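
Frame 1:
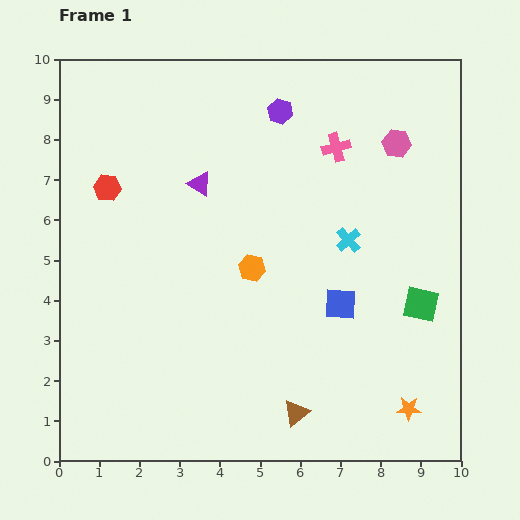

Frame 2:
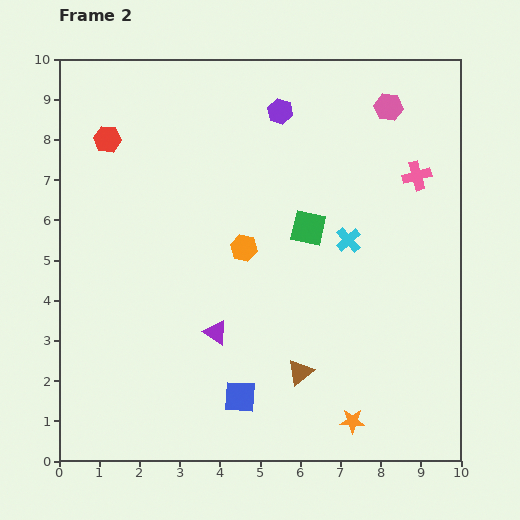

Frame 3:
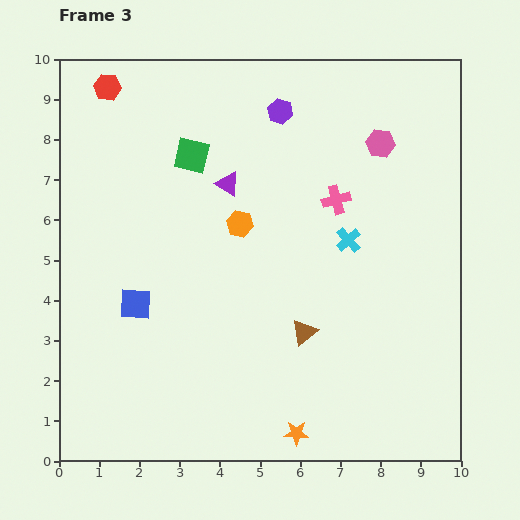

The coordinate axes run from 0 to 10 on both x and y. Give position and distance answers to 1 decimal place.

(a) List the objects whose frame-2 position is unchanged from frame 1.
the cyan cross, the purple hexagon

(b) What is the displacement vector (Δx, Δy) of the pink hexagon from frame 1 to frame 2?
(-0.2, 0.9)

The pink hexagon was at (8.4, 7.9) in frame 1 and (8.2, 8.8) in frame 2.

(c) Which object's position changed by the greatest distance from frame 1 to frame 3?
the green square

(moved 6.8; next 5.1)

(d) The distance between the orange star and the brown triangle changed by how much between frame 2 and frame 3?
+0.7

Distance in frame 2: 1.8. Distance in frame 3: 2.5.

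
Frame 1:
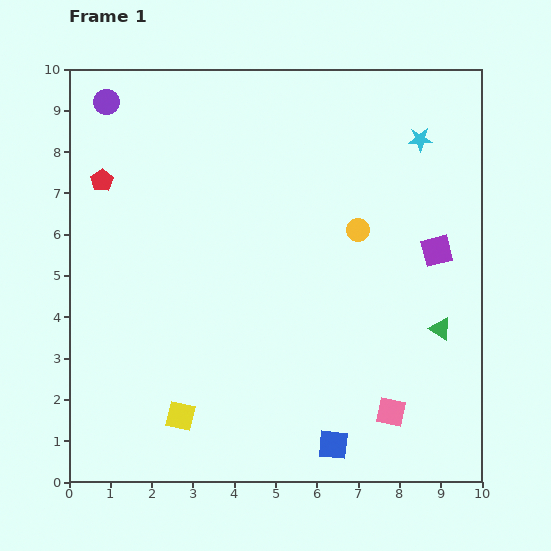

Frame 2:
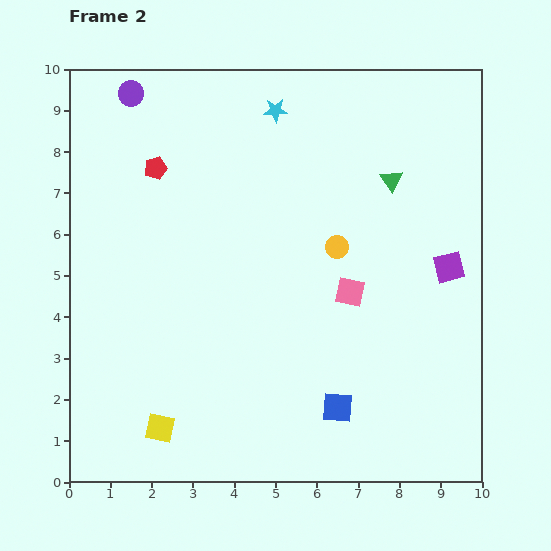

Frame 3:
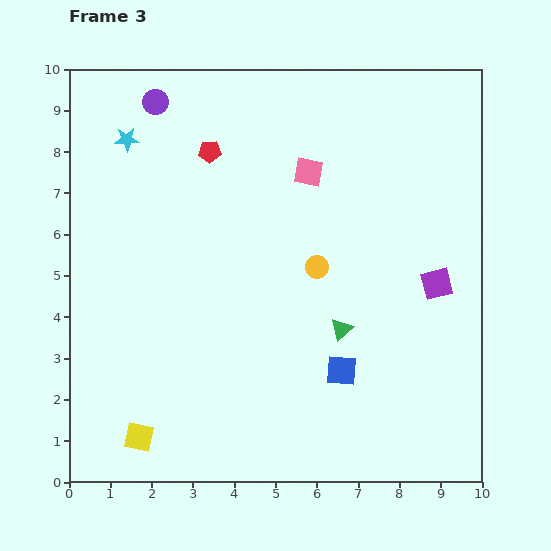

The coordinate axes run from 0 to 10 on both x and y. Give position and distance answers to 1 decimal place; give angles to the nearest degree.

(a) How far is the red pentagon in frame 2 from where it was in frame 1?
1.3

The red pentagon moved from (0.8, 7.3) to (2.1, 7.6), a distance of √(1.3² + 0.3²) ≈ 1.3.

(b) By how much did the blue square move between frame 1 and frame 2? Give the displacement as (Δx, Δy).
(0.1, 0.9)

The blue square was at (6.4, 0.9) in frame 1 and (6.5, 1.8) in frame 2.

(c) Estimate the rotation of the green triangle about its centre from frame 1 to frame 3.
47° clockwise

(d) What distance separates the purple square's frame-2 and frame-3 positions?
0.5

The purple square moved from (9.2, 5.2) to (8.9, 4.8), a distance of √(0.3² + 0.4²) ≈ 0.5.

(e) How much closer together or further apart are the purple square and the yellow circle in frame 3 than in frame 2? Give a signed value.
+0.2

Distance in frame 2: 2.7. Distance in frame 3: 2.9.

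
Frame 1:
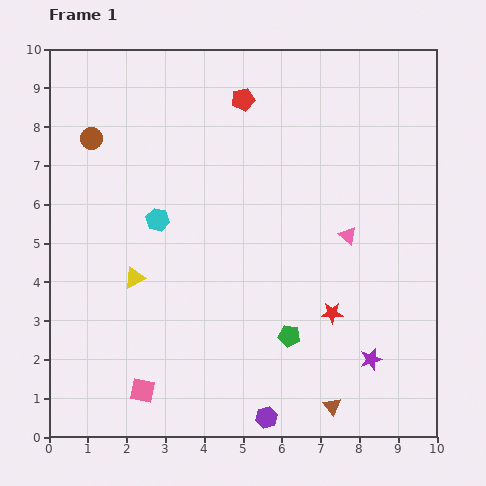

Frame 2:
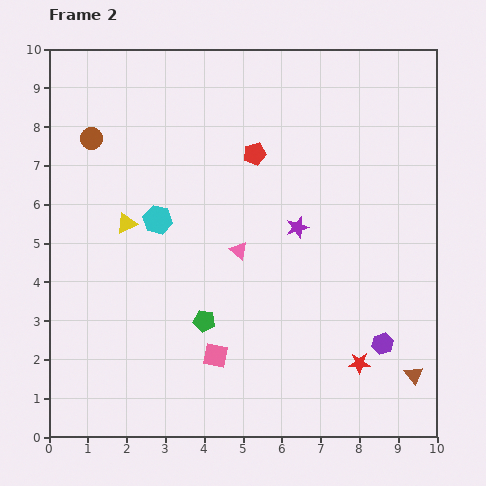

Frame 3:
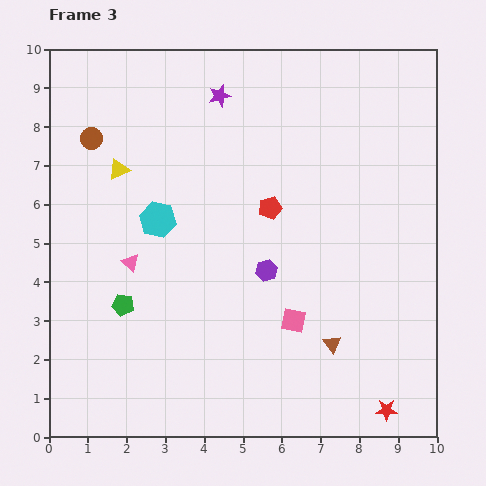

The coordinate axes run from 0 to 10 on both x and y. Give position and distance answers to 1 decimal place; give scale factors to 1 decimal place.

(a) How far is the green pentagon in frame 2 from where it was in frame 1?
2.2

The green pentagon moved from (6.2, 2.6) to (4.0, 3.0), a distance of √(2.2² + 0.4²) ≈ 2.2.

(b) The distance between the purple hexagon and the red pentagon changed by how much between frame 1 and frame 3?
-6.6

Distance in frame 1: 8.2. Distance in frame 3: 1.6.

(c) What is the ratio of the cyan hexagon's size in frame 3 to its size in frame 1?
1.6×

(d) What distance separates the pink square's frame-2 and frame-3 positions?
2.2

The pink square moved from (4.3, 2.1) to (6.3, 3.0), a distance of √(2.0² + 0.9²) ≈ 2.2.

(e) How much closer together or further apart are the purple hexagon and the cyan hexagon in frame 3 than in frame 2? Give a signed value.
-3.5

Distance in frame 2: 6.6. Distance in frame 3: 3.1.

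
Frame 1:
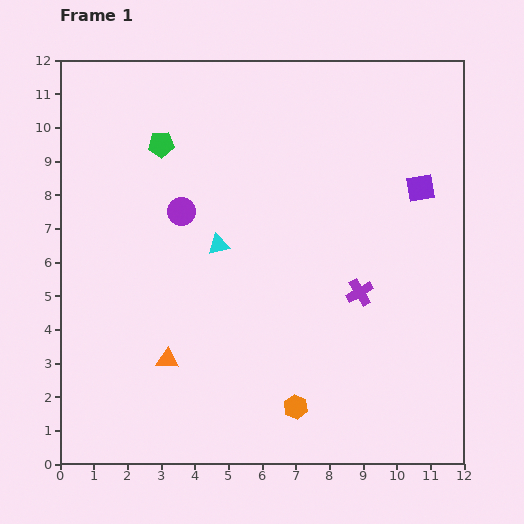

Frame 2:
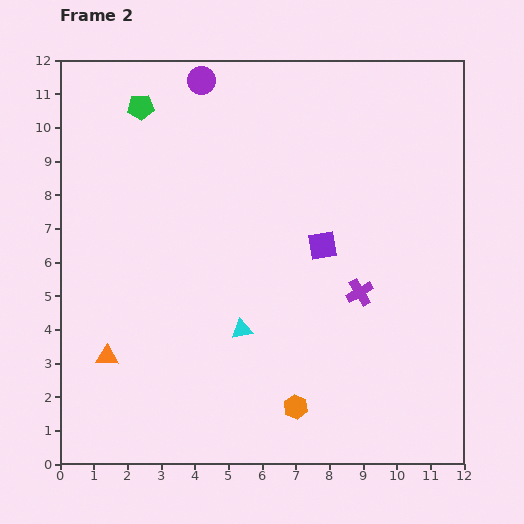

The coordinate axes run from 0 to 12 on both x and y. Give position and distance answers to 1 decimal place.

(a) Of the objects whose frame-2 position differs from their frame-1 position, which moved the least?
the green pentagon

(moved 1.3)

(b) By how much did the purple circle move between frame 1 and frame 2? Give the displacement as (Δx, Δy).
(0.6, 3.9)

The purple circle was at (3.6, 7.5) in frame 1 and (4.2, 11.4) in frame 2.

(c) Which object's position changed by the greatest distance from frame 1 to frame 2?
the purple circle

(moved 3.9; next 3.4)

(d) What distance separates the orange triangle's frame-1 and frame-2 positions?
1.8

The orange triangle moved from (3.2, 3.1) to (1.4, 3.2), a distance of √(1.8² + 0.1²) ≈ 1.8.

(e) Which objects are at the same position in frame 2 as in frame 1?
the orange hexagon, the purple cross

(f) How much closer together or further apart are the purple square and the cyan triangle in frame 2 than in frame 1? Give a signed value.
-2.7

Distance in frame 1: 6.2. Distance in frame 2: 3.5.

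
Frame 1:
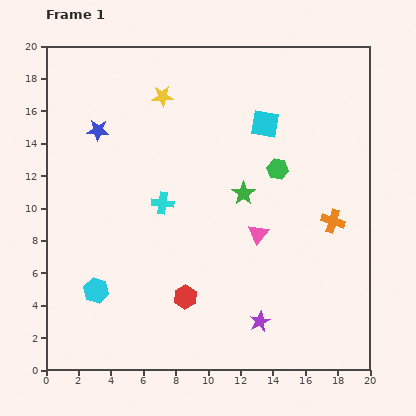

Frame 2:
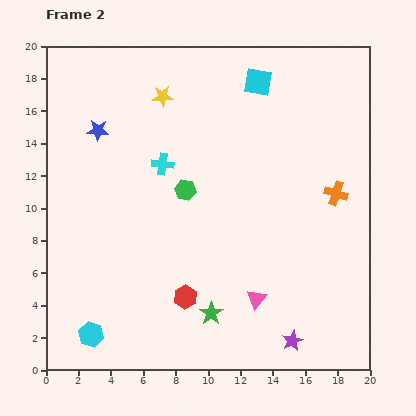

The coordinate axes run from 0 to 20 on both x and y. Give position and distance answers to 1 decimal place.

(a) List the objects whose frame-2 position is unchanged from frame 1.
the red hexagon, the yellow star, the blue star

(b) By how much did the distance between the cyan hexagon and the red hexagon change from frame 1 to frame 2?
+0.7

Distance in frame 1: 5.5. Distance in frame 2: 6.2.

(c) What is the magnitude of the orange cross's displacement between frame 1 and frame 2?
1.7

The orange cross moved from (17.7, 9.2) to (17.9, 10.9), a distance of √(0.2² + 1.7²) ≈ 1.7.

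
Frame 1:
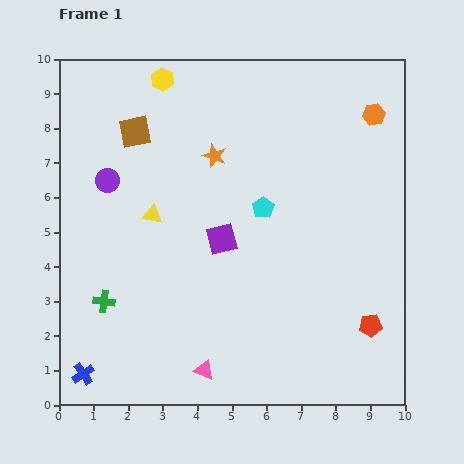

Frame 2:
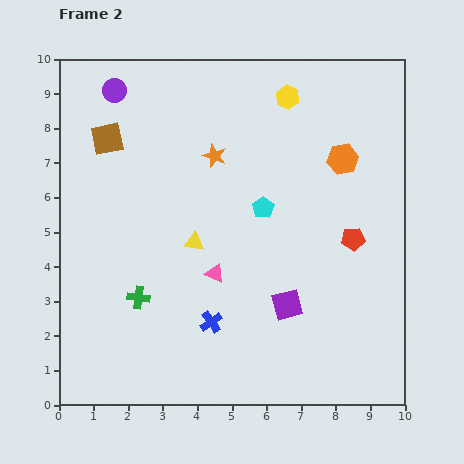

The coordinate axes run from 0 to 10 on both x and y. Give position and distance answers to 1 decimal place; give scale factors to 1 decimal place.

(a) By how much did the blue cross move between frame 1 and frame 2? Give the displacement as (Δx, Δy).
(3.7, 1.5)

The blue cross was at (0.7, 0.9) in frame 1 and (4.4, 2.4) in frame 2.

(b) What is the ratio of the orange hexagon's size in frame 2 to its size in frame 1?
1.4×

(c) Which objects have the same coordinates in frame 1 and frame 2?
the orange star, the cyan pentagon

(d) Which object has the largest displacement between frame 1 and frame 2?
the blue cross

(moved 4.0; next 3.6)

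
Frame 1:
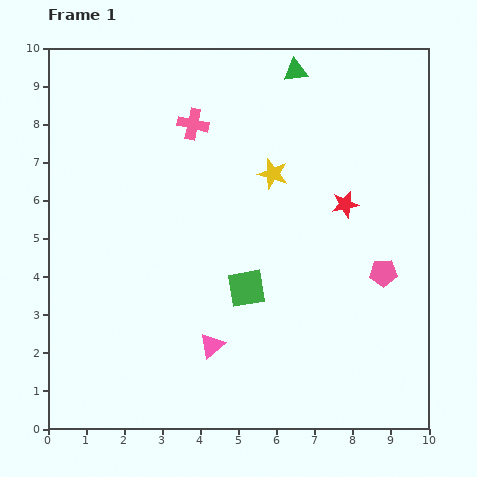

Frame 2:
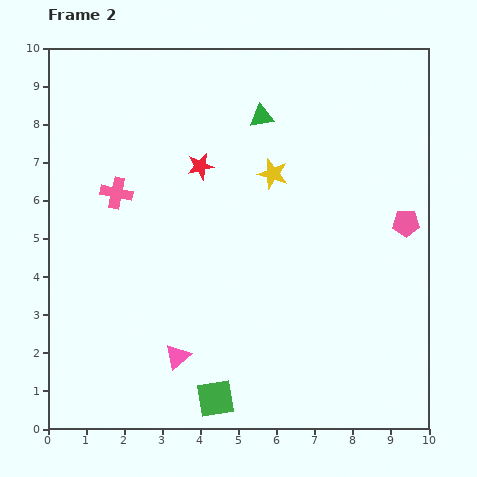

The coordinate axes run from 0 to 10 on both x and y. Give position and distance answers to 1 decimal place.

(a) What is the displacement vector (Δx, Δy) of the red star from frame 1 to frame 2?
(-3.8, 1.0)

The red star was at (7.8, 5.9) in frame 1 and (4.0, 6.9) in frame 2.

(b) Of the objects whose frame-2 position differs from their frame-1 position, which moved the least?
the pink triangle

(moved 0.9)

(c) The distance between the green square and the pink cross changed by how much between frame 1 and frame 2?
+1.5

Distance in frame 1: 4.5. Distance in frame 2: 6.0.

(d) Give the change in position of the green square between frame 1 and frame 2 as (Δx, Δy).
(-0.8, -2.9)

The green square was at (5.2, 3.7) in frame 1 and (4.4, 0.8) in frame 2.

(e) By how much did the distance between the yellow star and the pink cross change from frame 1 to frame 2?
+1.6

Distance in frame 1: 2.5. Distance in frame 2: 4.1.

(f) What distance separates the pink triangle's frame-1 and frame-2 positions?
0.9

The pink triangle moved from (4.3, 2.2) to (3.4, 1.9), a distance of √(0.9² + 0.3²) ≈ 0.9.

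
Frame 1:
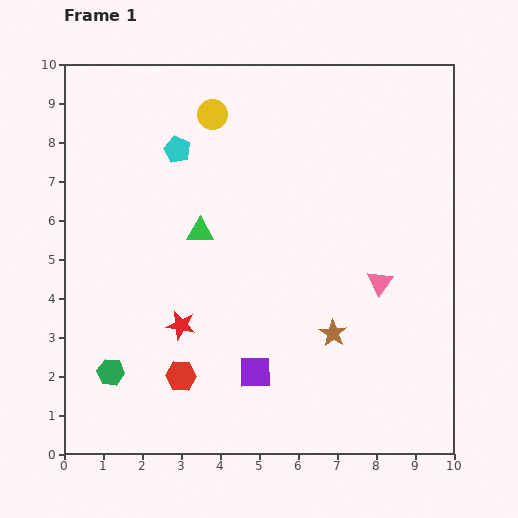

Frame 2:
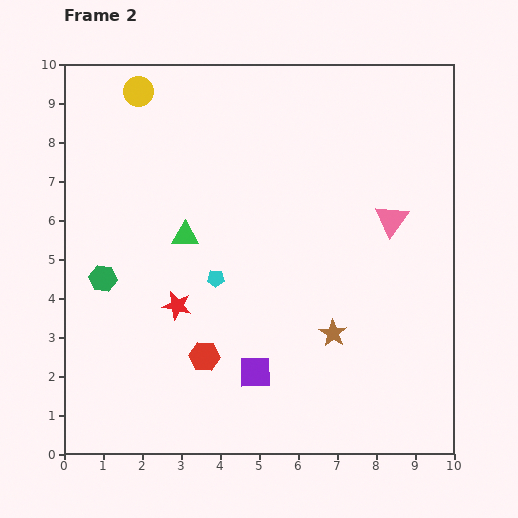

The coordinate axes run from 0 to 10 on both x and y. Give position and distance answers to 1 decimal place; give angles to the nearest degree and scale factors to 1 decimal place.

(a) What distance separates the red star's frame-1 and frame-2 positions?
0.5

The red star moved from (3.0, 3.3) to (2.9, 3.8), a distance of √(0.1² + 0.5²) ≈ 0.5.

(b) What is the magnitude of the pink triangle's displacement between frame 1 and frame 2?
1.6

The pink triangle moved from (8.1, 4.4) to (8.4, 6.0), a distance of √(0.3² + 1.6²) ≈ 1.6.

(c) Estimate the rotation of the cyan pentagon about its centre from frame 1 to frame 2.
24° counter-clockwise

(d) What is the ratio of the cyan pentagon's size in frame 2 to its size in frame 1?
0.6×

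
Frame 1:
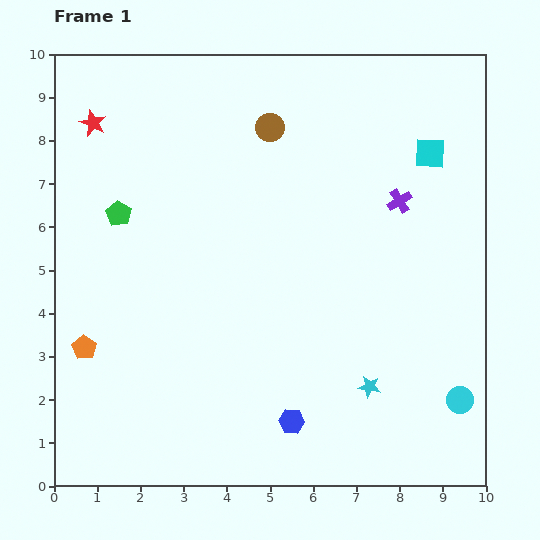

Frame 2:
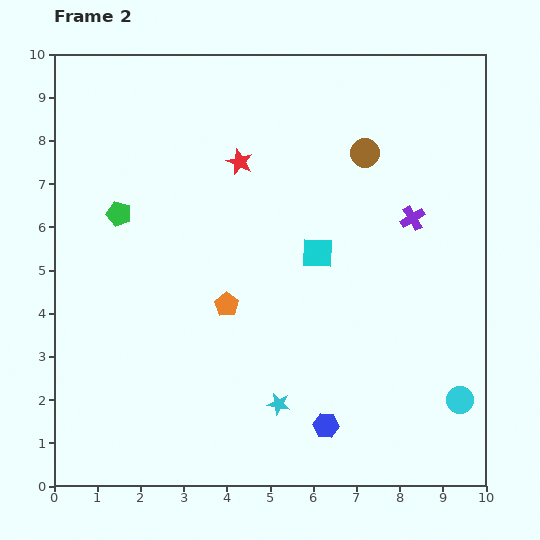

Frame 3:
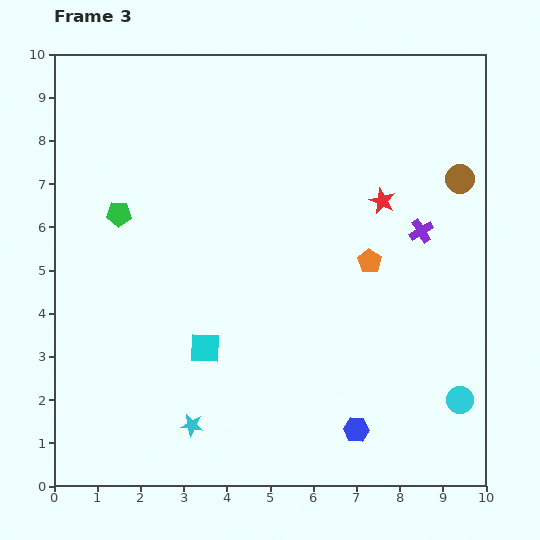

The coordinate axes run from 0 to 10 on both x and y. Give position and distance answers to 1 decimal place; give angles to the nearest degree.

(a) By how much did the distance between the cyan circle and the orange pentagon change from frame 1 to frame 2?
-3.0

Distance in frame 1: 8.8. Distance in frame 2: 5.8.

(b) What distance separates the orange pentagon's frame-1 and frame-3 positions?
6.9

The orange pentagon moved from (0.7, 3.2) to (7.3, 5.2), a distance of √(6.6² + 2.0²) ≈ 6.9.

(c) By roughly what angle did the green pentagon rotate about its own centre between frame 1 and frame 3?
31° counter-clockwise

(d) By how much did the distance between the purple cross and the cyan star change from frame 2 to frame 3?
+1.7

Distance in frame 2: 5.3. Distance in frame 3: 7.0.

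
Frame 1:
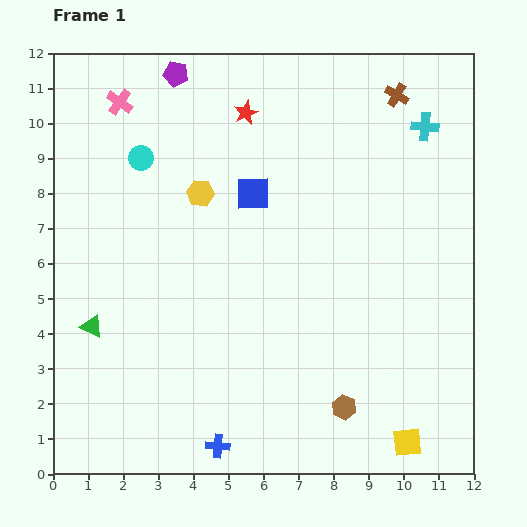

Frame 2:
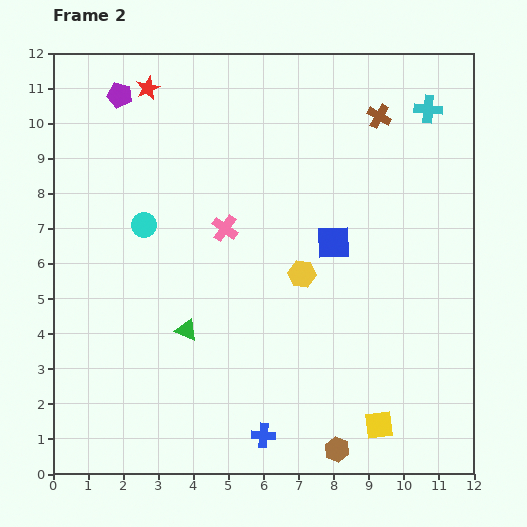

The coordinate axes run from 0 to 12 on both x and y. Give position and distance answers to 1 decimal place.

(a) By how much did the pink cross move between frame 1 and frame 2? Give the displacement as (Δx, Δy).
(3.0, -3.6)

The pink cross was at (1.9, 10.6) in frame 1 and (4.9, 7.0) in frame 2.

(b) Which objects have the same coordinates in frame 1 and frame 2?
none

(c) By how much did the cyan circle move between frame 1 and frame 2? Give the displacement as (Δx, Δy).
(0.1, -1.9)

The cyan circle was at (2.5, 9.0) in frame 1 and (2.6, 7.1) in frame 2.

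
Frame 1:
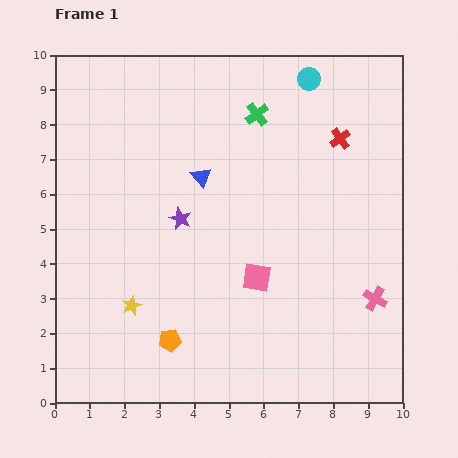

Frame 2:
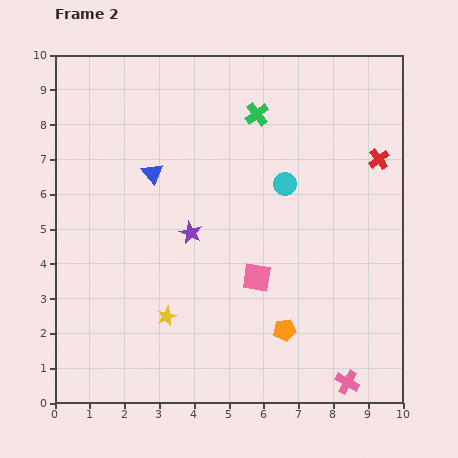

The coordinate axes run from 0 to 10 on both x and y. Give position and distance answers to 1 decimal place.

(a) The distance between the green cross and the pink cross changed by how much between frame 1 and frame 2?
+1.8

Distance in frame 1: 6.3. Distance in frame 2: 8.1.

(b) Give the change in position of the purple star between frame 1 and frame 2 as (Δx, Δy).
(0.3, -0.4)

The purple star was at (3.6, 5.3) in frame 1 and (3.9, 4.9) in frame 2.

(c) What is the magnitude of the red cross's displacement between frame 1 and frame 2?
1.3

The red cross moved from (8.2, 7.6) to (9.3, 7.0), a distance of √(1.1² + 0.6²) ≈ 1.3.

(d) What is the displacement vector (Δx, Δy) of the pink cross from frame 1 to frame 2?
(-0.8, -2.4)

The pink cross was at (9.2, 3.0) in frame 1 and (8.4, 0.6) in frame 2.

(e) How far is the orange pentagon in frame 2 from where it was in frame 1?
3.3

The orange pentagon moved from (3.3, 1.8) to (6.6, 2.1), a distance of √(3.3² + 0.3²) ≈ 3.3.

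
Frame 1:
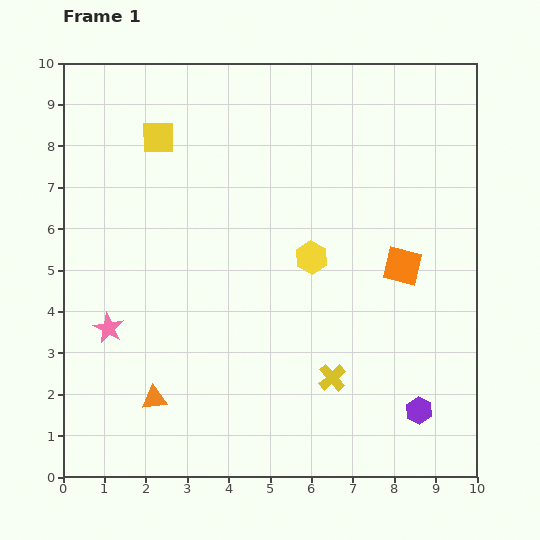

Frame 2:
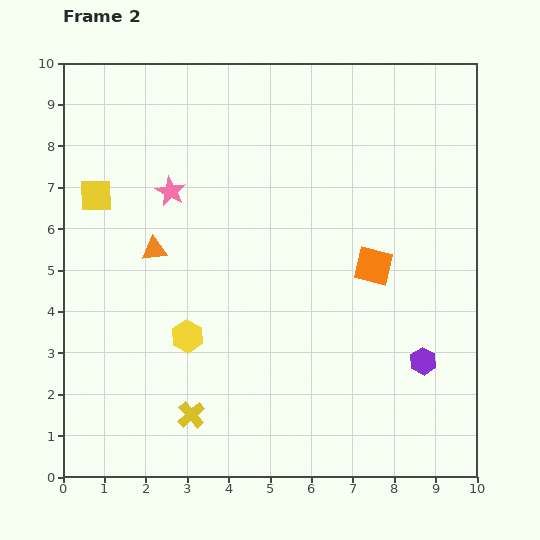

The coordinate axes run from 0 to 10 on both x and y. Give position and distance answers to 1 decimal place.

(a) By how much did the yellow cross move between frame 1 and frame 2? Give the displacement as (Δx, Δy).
(-3.4, -0.9)

The yellow cross was at (6.5, 2.4) in frame 1 and (3.1, 1.5) in frame 2.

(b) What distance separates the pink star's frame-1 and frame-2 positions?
3.6

The pink star moved from (1.1, 3.6) to (2.6, 6.9), a distance of √(1.5² + 3.3²) ≈ 3.6.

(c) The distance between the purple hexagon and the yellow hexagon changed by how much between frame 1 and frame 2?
+1.2

Distance in frame 1: 4.5. Distance in frame 2: 5.7.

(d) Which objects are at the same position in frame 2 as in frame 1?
none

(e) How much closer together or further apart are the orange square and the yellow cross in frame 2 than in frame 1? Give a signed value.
+2.5

Distance in frame 1: 3.2. Distance in frame 2: 5.7.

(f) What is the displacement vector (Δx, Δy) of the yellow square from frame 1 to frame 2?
(-1.5, -1.4)

The yellow square was at (2.3, 8.2) in frame 1 and (0.8, 6.8) in frame 2.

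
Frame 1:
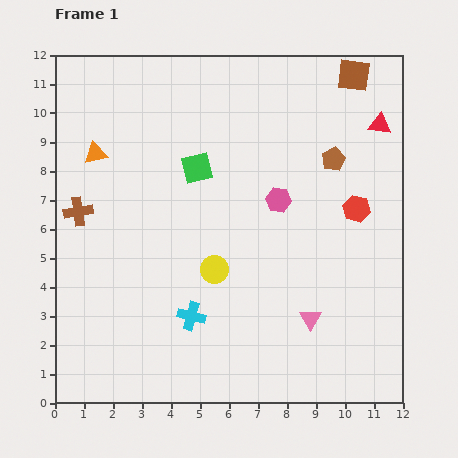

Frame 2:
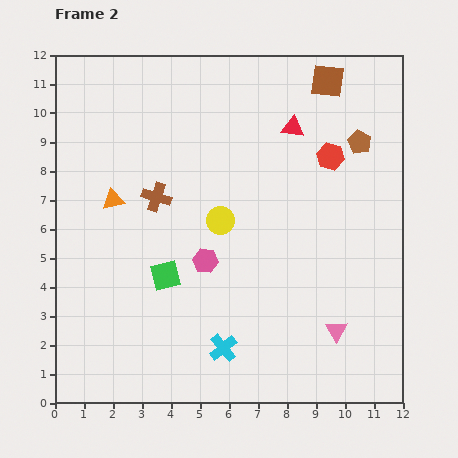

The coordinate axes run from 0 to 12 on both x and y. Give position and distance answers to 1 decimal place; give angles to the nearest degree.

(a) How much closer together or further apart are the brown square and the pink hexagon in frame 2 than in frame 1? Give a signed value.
+2.5

Distance in frame 1: 5.0. Distance in frame 2: 7.5.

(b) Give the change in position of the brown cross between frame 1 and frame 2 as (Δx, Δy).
(2.7, 0.5)

The brown cross was at (0.8, 6.6) in frame 1 and (3.5, 7.1) in frame 2.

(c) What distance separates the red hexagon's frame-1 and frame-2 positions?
2.0

The red hexagon moved from (10.4, 6.7) to (9.5, 8.5), a distance of √(0.9² + 1.8²) ≈ 2.0.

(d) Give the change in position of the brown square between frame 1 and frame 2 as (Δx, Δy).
(-0.9, -0.2)

The brown square was at (10.3, 11.3) in frame 1 and (9.4, 11.1) in frame 2.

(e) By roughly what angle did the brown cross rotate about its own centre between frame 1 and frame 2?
26° clockwise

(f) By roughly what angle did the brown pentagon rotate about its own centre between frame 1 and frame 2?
15° counter-clockwise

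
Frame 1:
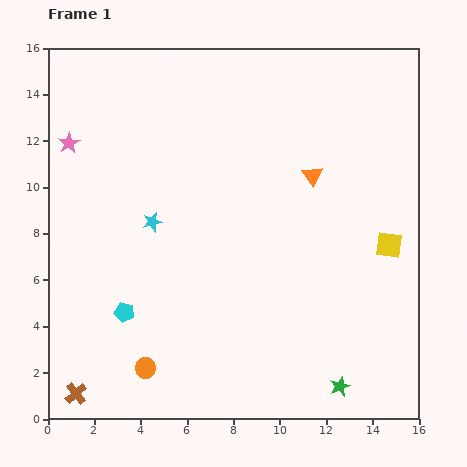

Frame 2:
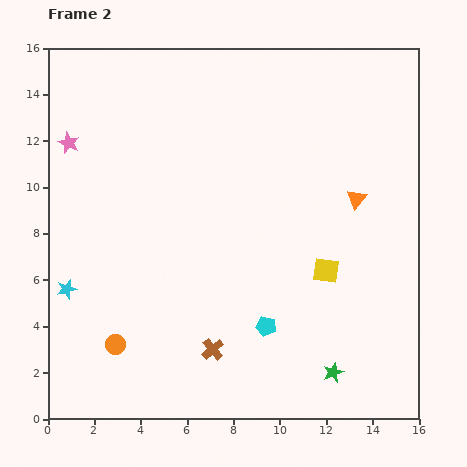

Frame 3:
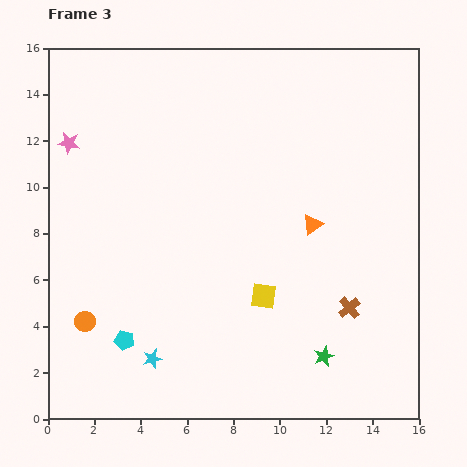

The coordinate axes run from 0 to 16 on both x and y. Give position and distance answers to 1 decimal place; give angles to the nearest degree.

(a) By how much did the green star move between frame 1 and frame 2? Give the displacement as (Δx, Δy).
(-0.3, 0.6)

The green star was at (12.6, 1.4) in frame 1 and (12.3, 2.0) in frame 2.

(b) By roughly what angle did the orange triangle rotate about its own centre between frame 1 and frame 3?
30° clockwise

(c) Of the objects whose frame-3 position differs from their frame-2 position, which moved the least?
the green star

(moved 0.8)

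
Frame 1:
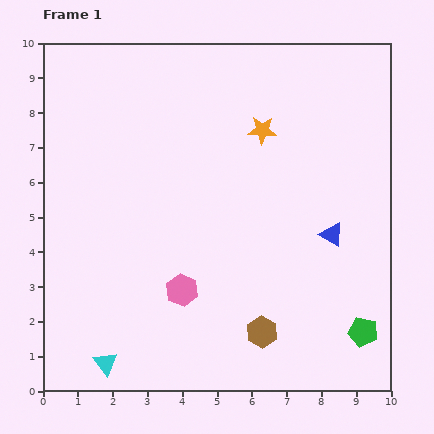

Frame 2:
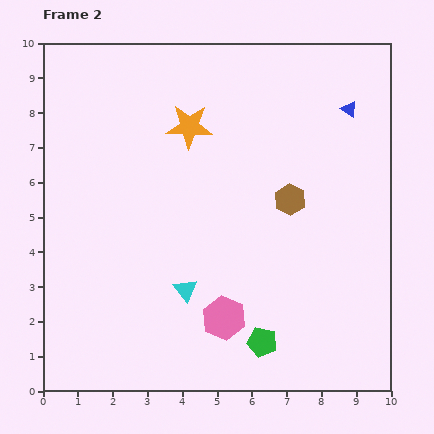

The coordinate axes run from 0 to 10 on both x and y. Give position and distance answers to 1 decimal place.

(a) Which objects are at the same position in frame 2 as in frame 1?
none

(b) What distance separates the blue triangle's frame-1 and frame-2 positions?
3.6

The blue triangle moved from (8.3, 4.5) to (8.8, 8.1), a distance of √(0.5² + 3.6²) ≈ 3.6.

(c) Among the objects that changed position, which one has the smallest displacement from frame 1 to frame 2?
the pink hexagon

(moved 1.4)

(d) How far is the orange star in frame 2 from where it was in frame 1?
2.1

The orange star moved from (6.3, 7.5) to (4.2, 7.6), a distance of √(2.1² + 0.1²) ≈ 2.1.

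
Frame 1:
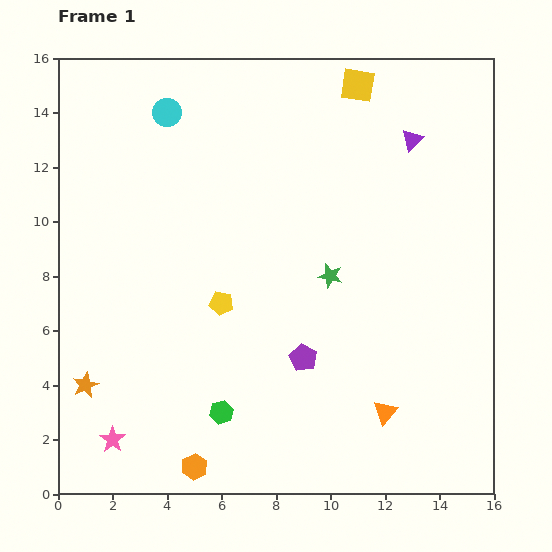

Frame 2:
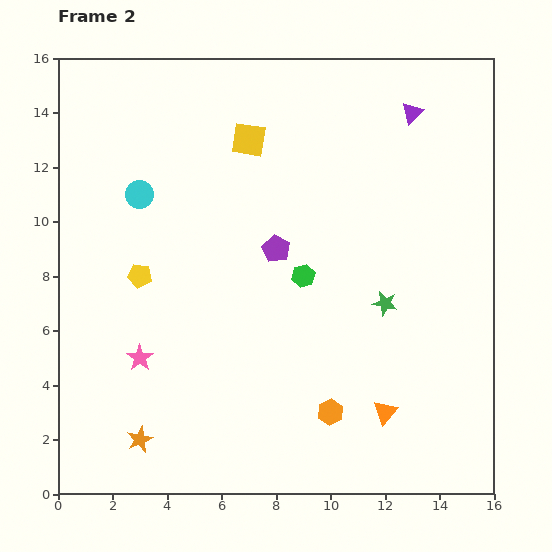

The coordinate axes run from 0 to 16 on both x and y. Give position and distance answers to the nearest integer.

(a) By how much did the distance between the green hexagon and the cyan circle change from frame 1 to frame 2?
-4

Distance in frame 1: 11. Distance in frame 2: 7.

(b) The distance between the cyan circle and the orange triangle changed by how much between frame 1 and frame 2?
-2

Distance in frame 1: 14. Distance in frame 2: 12.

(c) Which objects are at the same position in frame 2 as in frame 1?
the orange triangle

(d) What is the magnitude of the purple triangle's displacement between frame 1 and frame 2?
1

The purple triangle moved from (13, 13) to (13, 14), a distance of √(0² + 1²) ≈ 1.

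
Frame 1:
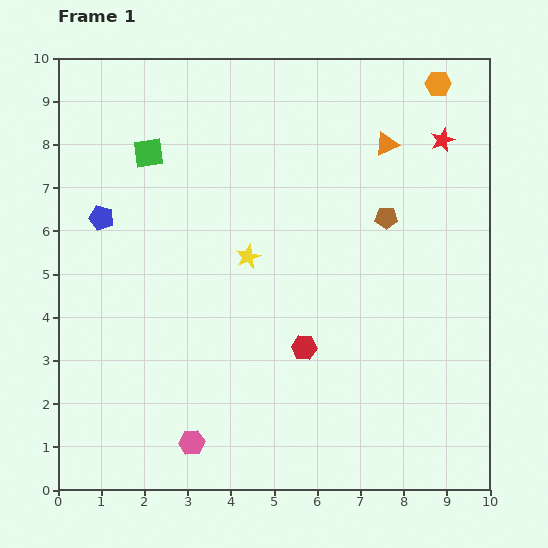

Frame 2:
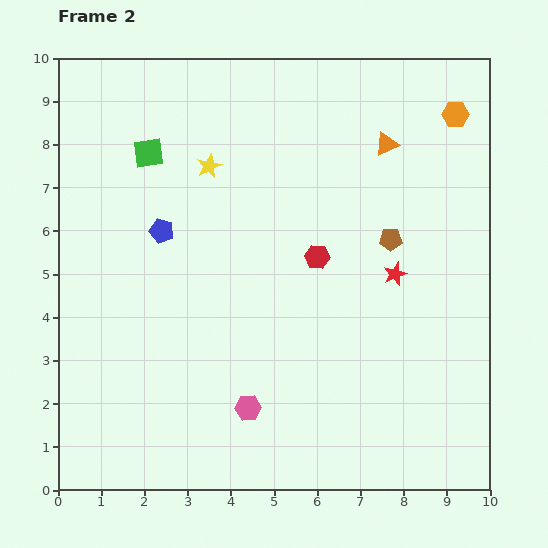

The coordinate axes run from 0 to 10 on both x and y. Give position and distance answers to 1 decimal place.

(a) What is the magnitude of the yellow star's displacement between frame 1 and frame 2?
2.3

The yellow star moved from (4.4, 5.4) to (3.5, 7.5), a distance of √(0.9² + 2.1²) ≈ 2.3.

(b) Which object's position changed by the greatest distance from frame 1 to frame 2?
the red star

(moved 3.3; next 2.3)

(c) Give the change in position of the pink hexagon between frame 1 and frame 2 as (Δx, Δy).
(1.3, 0.8)

The pink hexagon was at (3.1, 1.1) in frame 1 and (4.4, 1.9) in frame 2.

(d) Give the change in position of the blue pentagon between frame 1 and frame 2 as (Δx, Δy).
(1.4, -0.3)

The blue pentagon was at (1.0, 6.3) in frame 1 and (2.4, 6.0) in frame 2.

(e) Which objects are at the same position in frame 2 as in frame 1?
the green square, the orange triangle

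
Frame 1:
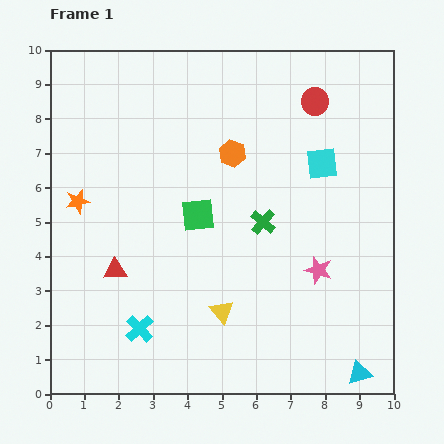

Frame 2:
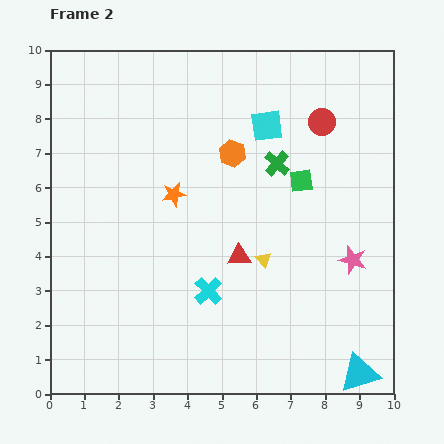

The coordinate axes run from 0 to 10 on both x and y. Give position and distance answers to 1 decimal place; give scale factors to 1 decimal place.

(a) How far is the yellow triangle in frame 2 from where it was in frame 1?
1.9

The yellow triangle moved from (5.0, 2.4) to (6.2, 3.9), a distance of √(1.2² + 1.5²) ≈ 1.9.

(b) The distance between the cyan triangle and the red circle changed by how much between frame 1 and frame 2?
-0.6

Distance in frame 1: 8.0. Distance in frame 2: 7.4.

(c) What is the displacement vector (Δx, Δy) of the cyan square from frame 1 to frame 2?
(-1.6, 1.1)

The cyan square was at (7.9, 6.7) in frame 1 and (6.3, 7.8) in frame 2.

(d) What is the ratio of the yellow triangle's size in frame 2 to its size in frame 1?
0.7×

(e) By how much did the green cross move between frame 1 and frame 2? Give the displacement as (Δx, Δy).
(0.4, 1.7)

The green cross was at (6.2, 5.0) in frame 1 and (6.6, 6.7) in frame 2.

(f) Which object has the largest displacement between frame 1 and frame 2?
the red triangle

(moved 3.6; next 3.2)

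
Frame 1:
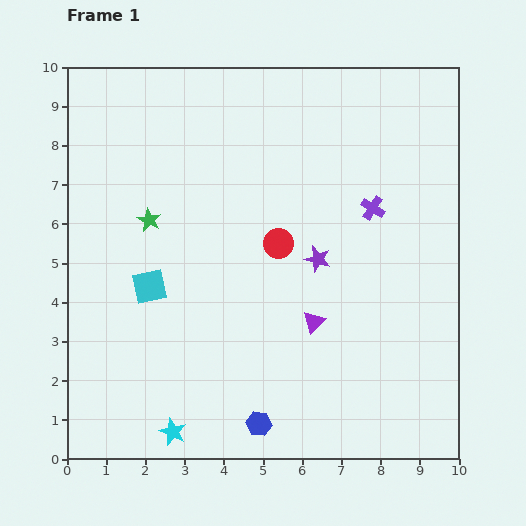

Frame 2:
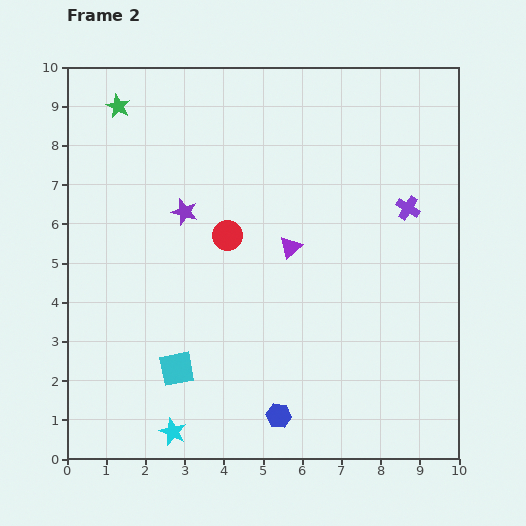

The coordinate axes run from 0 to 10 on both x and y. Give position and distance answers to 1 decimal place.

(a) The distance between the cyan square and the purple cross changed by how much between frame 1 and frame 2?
+1.2

Distance in frame 1: 6.0. Distance in frame 2: 7.2.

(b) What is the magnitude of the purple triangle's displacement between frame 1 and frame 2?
2.0

The purple triangle moved from (6.3, 3.5) to (5.7, 5.4), a distance of √(0.6² + 1.9²) ≈ 2.0.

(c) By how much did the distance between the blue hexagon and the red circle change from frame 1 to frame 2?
+0.2

Distance in frame 1: 4.6. Distance in frame 2: 4.8.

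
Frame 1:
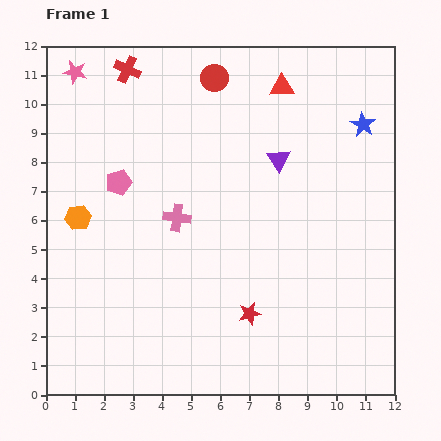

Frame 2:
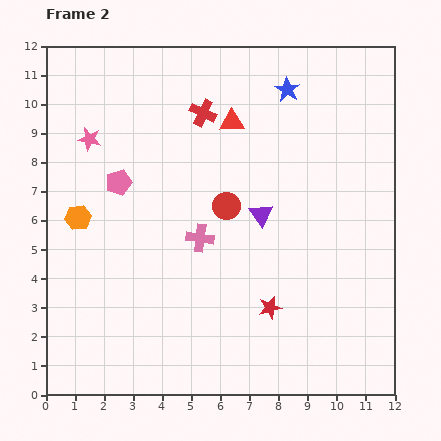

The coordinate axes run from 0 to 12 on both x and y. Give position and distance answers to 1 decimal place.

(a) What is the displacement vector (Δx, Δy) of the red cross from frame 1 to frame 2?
(2.6, -1.5)

The red cross was at (2.8, 11.2) in frame 1 and (5.4, 9.7) in frame 2.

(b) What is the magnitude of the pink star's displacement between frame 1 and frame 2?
2.4

The pink star moved from (1.0, 11.1) to (1.5, 8.8), a distance of √(0.5² + 2.3²) ≈ 2.4.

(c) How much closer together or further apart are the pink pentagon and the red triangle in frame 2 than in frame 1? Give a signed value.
-2.1

Distance in frame 1: 6.5. Distance in frame 2: 4.4.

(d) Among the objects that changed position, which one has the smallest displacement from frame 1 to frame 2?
the red star

(moved 0.7)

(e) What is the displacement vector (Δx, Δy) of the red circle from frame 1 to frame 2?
(0.4, -4.4)

The red circle was at (5.8, 10.9) in frame 1 and (6.2, 6.5) in frame 2.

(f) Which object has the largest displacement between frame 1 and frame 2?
the red circle

(moved 4.4; next 3.0)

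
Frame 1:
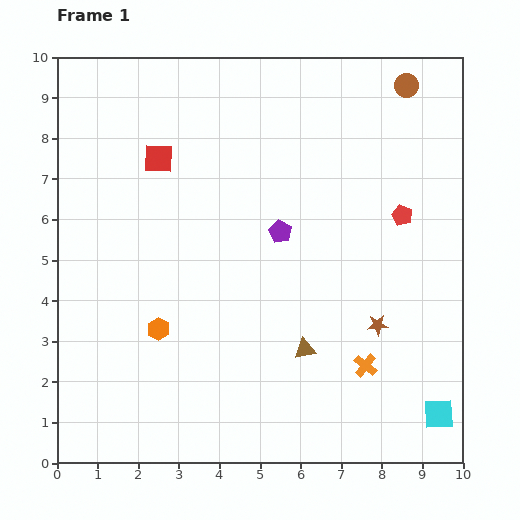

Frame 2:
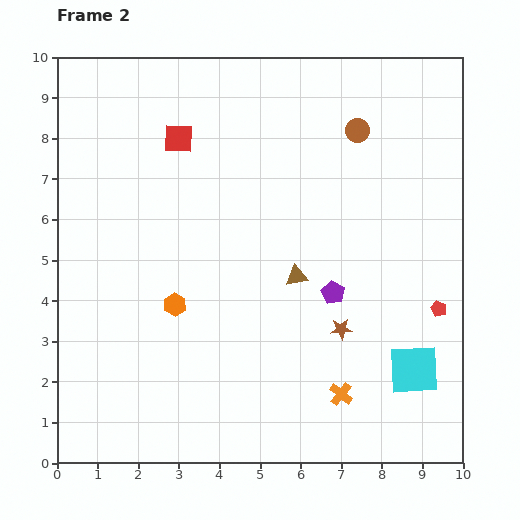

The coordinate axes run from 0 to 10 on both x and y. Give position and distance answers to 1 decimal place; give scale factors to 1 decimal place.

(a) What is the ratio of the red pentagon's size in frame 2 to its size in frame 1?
0.8×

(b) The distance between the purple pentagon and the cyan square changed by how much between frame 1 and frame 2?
-3.2

Distance in frame 1: 6.0. Distance in frame 2: 2.8.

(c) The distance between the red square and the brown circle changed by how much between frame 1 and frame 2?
-2.0

Distance in frame 1: 6.4. Distance in frame 2: 4.4.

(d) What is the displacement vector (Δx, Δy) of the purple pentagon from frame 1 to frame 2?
(1.3, -1.5)

The purple pentagon was at (5.5, 5.7) in frame 1 and (6.8, 4.2) in frame 2.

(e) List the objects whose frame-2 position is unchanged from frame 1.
none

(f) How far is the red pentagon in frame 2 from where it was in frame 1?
2.5

The red pentagon moved from (8.5, 6.1) to (9.4, 3.8), a distance of √(0.9² + 2.3²) ≈ 2.5.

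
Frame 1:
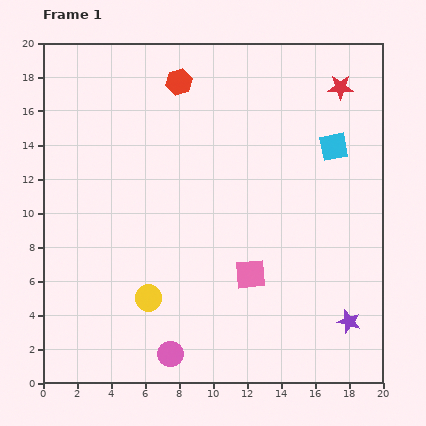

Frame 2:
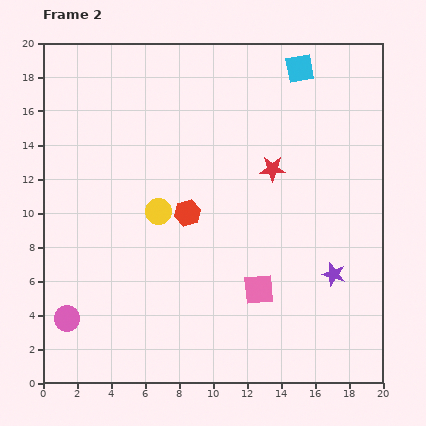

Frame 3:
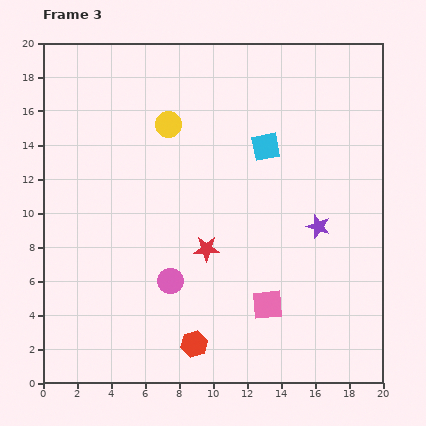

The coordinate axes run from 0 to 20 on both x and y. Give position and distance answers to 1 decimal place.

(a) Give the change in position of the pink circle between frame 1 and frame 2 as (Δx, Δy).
(-6.1, 2.1)

The pink circle was at (7.5, 1.7) in frame 1 and (1.4, 3.8) in frame 2.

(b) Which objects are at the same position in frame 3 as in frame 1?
none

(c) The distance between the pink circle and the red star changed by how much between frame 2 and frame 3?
-12.2

Distance in frame 2: 15.0. Distance in frame 3: 2.8.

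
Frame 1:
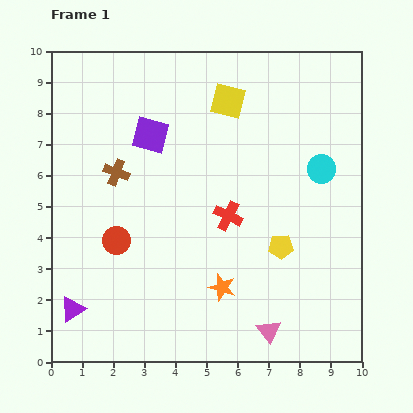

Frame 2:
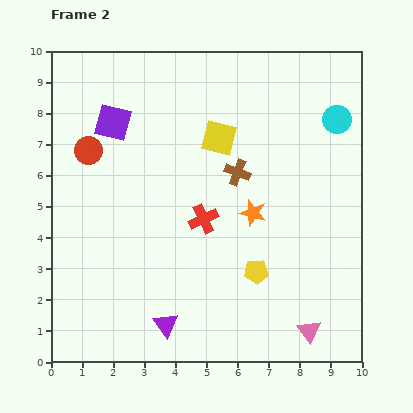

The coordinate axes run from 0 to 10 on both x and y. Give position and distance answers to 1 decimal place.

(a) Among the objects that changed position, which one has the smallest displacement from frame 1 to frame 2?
the red cross

(moved 0.8)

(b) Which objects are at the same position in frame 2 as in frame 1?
none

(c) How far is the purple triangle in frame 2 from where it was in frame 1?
3.0

The purple triangle moved from (0.7, 1.7) to (3.7, 1.2), a distance of √(3.0² + 0.5²) ≈ 3.0.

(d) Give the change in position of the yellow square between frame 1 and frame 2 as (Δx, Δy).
(-0.3, -1.2)

The yellow square was at (5.7, 8.4) in frame 1 and (5.4, 7.2) in frame 2.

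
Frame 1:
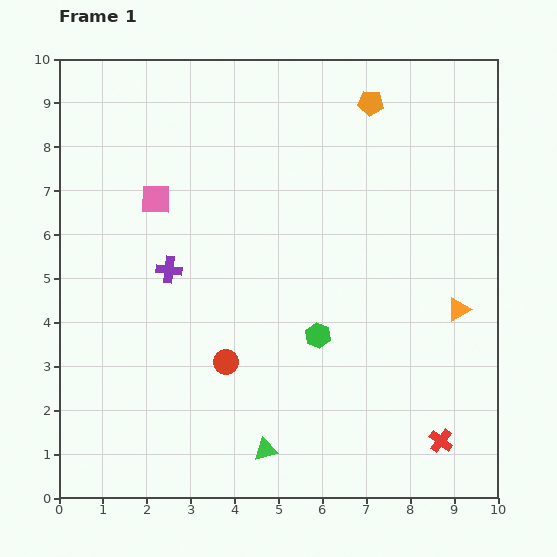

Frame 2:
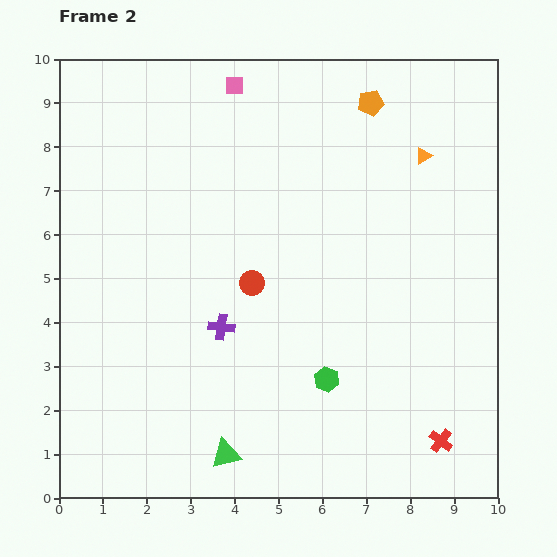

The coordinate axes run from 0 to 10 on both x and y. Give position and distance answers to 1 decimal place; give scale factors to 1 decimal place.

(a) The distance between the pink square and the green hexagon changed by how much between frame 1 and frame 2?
+2.2

Distance in frame 1: 4.8. Distance in frame 2: 7.0.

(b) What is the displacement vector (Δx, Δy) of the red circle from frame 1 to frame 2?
(0.6, 1.8)

The red circle was at (3.8, 3.1) in frame 1 and (4.4, 4.9) in frame 2.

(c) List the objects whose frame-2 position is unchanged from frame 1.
the red cross, the orange pentagon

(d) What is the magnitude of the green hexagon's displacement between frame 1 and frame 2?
1.0

The green hexagon moved from (5.9, 3.7) to (6.1, 2.7), a distance of √(0.2² + 1.0²) ≈ 1.0.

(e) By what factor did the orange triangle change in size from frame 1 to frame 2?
0.7×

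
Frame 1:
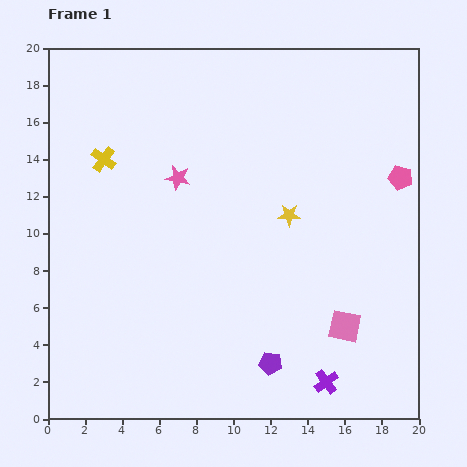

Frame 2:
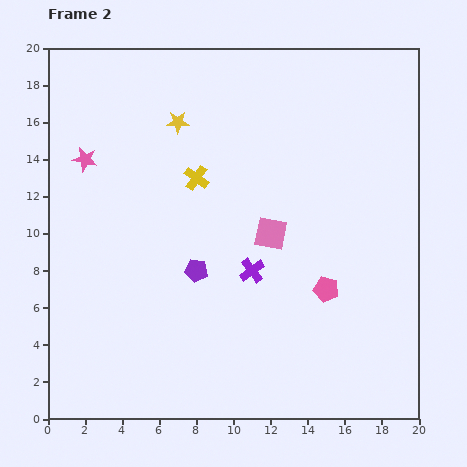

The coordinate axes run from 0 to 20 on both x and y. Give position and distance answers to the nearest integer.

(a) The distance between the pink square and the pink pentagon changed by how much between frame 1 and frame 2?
-5

Distance in frame 1: 9. Distance in frame 2: 4.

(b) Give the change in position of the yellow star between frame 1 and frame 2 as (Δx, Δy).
(-6, 5)

The yellow star was at (13, 11) in frame 1 and (7, 16) in frame 2.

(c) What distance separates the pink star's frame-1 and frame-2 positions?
5

The pink star moved from (7, 13) to (2, 14), a distance of √(5² + 1²) ≈ 5.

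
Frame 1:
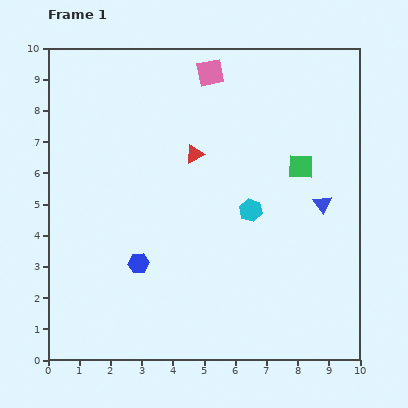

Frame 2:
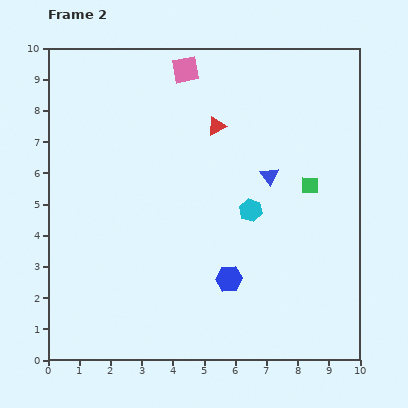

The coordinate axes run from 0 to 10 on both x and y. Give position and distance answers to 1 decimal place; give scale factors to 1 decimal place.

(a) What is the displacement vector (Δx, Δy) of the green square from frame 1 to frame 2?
(0.3, -0.6)

The green square was at (8.1, 6.2) in frame 1 and (8.4, 5.6) in frame 2.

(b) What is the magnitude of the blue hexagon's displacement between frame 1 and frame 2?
2.9

The blue hexagon moved from (2.9, 3.1) to (5.8, 2.6), a distance of √(2.9² + 0.5²) ≈ 2.9.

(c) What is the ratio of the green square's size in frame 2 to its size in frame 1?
0.7×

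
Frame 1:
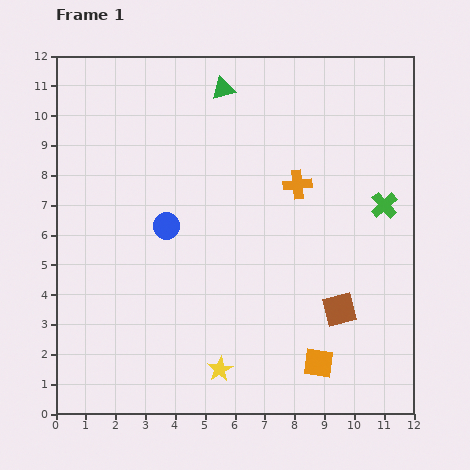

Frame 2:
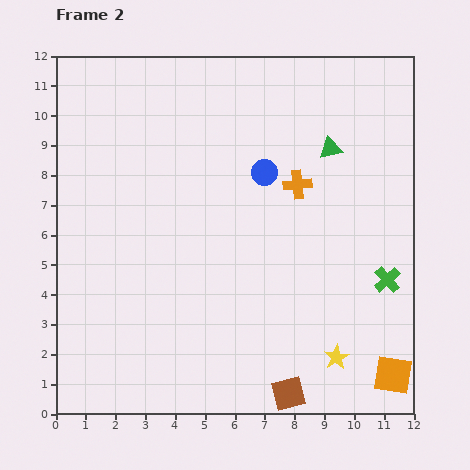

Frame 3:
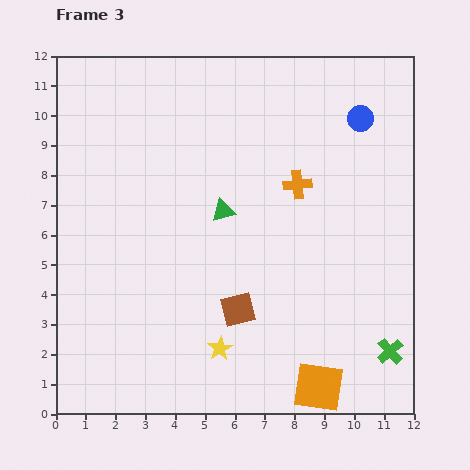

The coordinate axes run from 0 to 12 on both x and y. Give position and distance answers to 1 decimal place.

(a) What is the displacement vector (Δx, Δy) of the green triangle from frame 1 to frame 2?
(3.6, -2.0)

The green triangle was at (5.6, 10.9) in frame 1 and (9.2, 8.9) in frame 2.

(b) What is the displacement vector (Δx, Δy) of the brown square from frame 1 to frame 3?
(-3.4, 0.0)

The brown square was at (9.5, 3.5) in frame 1 and (6.1, 3.5) in frame 3.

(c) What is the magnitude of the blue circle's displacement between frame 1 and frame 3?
7.4

The blue circle moved from (3.7, 6.3) to (10.2, 9.9), a distance of √(6.5² + 3.6²) ≈ 7.4.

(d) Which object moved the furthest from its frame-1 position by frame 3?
the blue circle

(moved 7.4; next 4.9)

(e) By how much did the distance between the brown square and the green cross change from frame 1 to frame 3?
+1.5

Distance in frame 1: 3.8. Distance in frame 3: 5.3.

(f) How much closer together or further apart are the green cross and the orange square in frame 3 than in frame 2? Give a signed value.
-0.5

Distance in frame 2: 3.2. Distance in frame 3: 2.7.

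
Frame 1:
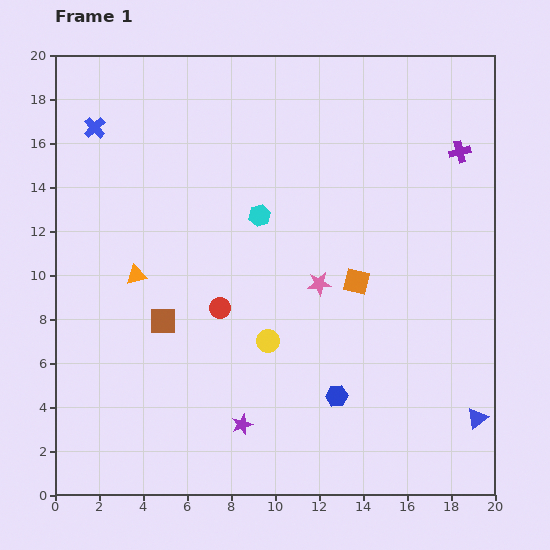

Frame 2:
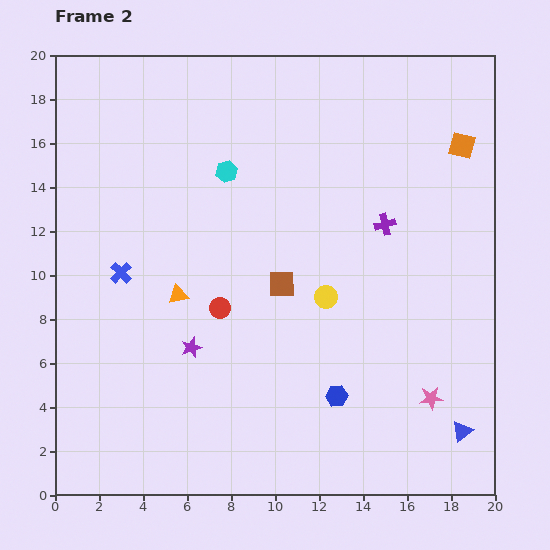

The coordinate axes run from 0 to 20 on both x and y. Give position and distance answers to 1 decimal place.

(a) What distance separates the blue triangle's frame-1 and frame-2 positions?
0.9

The blue triangle moved from (19.2, 3.5) to (18.5, 2.9), a distance of √(0.7² + 0.6²) ≈ 0.9.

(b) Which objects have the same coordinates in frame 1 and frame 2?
the red circle, the blue hexagon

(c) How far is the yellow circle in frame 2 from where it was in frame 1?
3.3

The yellow circle moved from (9.7, 7.0) to (12.3, 9.0), a distance of √(2.6² + 2.0²) ≈ 3.3.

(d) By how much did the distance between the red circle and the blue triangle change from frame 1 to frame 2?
-0.4

Distance in frame 1: 12.7. Distance in frame 2: 12.3.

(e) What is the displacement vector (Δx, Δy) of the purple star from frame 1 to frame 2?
(-2.3, 3.5)

The purple star was at (8.5, 3.2) in frame 1 and (6.2, 6.7) in frame 2.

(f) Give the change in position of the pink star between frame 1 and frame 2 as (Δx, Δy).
(5.1, -5.2)

The pink star was at (12.0, 9.6) in frame 1 and (17.1, 4.4) in frame 2.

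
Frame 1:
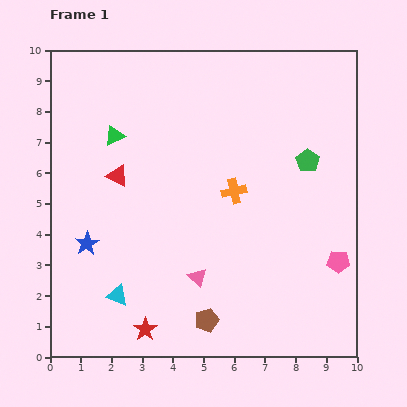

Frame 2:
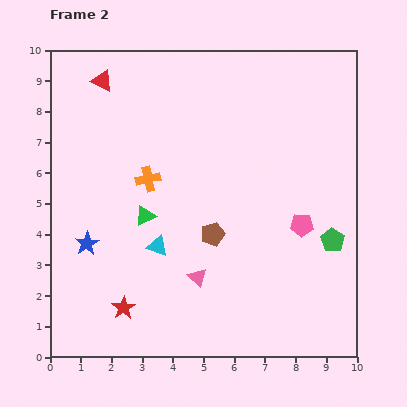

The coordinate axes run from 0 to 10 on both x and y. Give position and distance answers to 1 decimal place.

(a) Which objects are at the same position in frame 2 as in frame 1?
the pink triangle, the blue star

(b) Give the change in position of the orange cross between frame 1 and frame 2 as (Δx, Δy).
(-2.8, 0.4)

The orange cross was at (6.0, 5.4) in frame 1 and (3.2, 5.8) in frame 2.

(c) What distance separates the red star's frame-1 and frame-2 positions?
1.0

The red star moved from (3.1, 0.9) to (2.4, 1.6), a distance of √(0.7² + 0.7²) ≈ 1.0.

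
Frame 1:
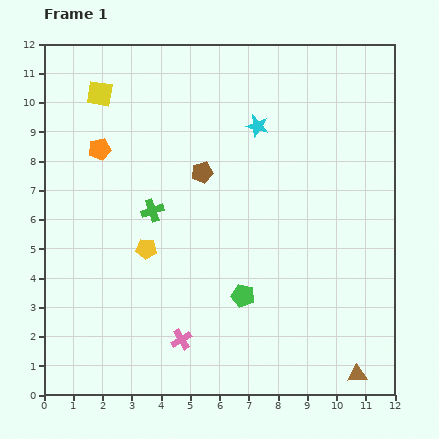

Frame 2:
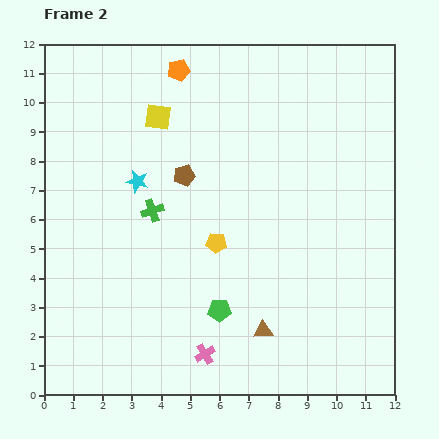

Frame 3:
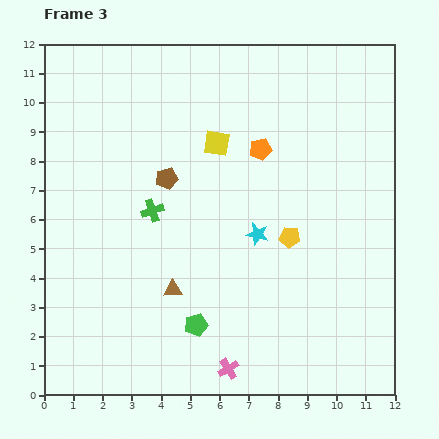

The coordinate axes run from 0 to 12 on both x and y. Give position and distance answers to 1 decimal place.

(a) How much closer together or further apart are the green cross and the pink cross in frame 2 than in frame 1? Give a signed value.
+0.7

Distance in frame 1: 4.5. Distance in frame 2: 5.2.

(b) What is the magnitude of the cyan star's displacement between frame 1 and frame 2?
4.5

The cyan star moved from (7.3, 9.2) to (3.2, 7.3), a distance of √(4.1² + 1.9²) ≈ 4.5.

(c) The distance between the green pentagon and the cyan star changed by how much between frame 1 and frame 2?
-0.6

Distance in frame 1: 5.8. Distance in frame 2: 5.2.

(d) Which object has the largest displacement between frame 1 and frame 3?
the brown triangle

(moved 6.9; next 5.5)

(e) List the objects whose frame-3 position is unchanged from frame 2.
the green cross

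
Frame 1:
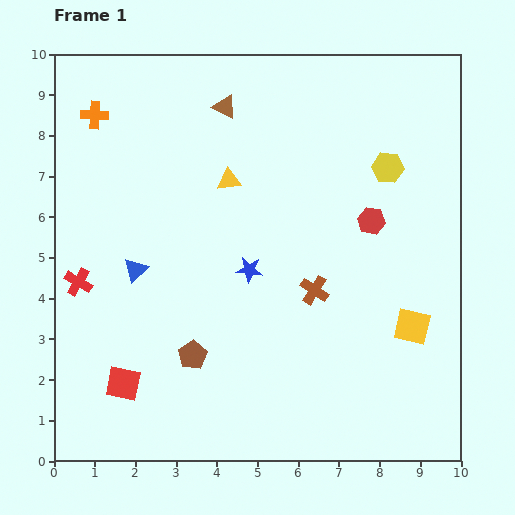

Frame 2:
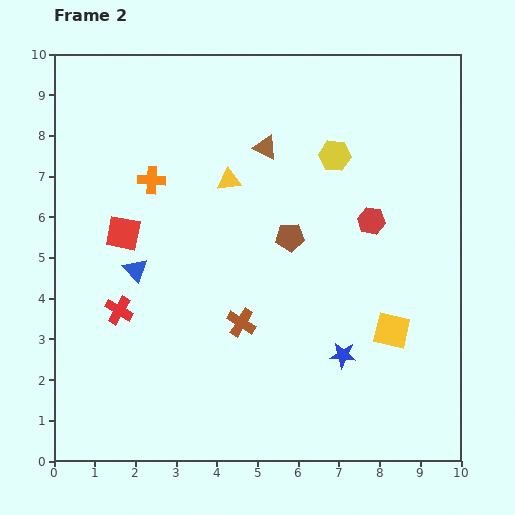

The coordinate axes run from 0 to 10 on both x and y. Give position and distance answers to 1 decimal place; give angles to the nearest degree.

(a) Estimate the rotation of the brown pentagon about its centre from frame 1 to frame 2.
27° clockwise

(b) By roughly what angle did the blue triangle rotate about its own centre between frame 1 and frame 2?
29° counter-clockwise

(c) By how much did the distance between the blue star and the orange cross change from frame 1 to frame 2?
+1.0

Distance in frame 1: 5.4. Distance in frame 2: 6.4.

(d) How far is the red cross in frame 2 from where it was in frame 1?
1.2

The red cross moved from (0.6, 4.4) to (1.6, 3.7), a distance of √(1.0² + 0.7²) ≈ 1.2.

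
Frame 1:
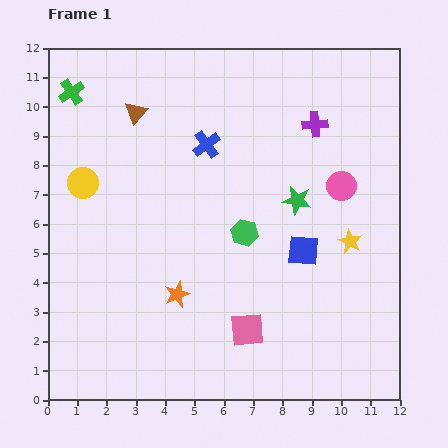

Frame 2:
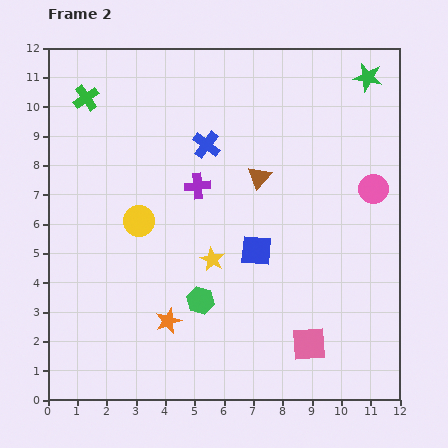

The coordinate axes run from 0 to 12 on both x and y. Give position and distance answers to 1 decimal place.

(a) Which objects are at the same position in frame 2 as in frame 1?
the blue cross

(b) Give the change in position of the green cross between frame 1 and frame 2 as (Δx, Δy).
(0.5, -0.2)

The green cross was at (0.8, 10.5) in frame 1 and (1.3, 10.3) in frame 2.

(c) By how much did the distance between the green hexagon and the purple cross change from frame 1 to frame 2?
-0.5

Distance in frame 1: 4.4. Distance in frame 2: 3.9.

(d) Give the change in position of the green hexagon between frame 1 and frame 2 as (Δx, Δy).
(-1.5, -2.3)

The green hexagon was at (6.7, 5.7) in frame 1 and (5.2, 3.4) in frame 2.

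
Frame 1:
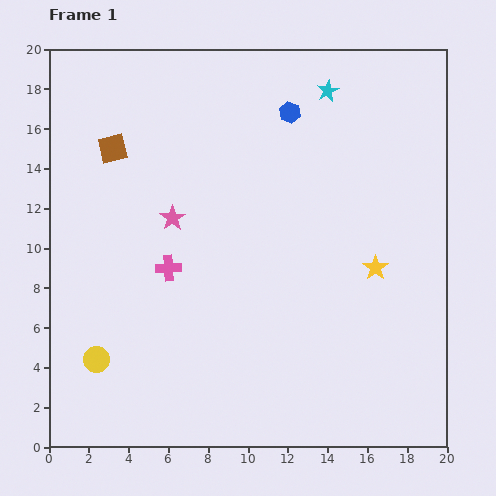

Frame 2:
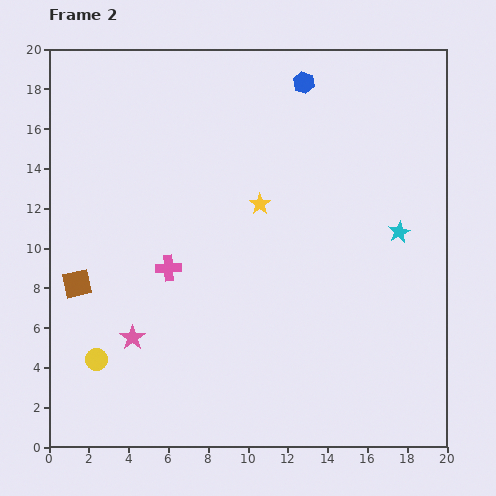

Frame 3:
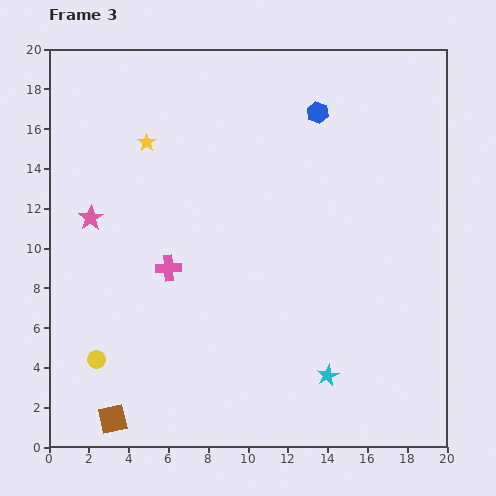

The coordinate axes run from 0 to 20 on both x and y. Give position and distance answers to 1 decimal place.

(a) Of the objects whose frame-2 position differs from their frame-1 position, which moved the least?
the blue hexagon

(moved 1.7)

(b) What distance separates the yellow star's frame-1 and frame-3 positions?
13.1

The yellow star moved from (16.4, 9.0) to (4.9, 15.3), a distance of √(11.5² + 6.3²) ≈ 13.1.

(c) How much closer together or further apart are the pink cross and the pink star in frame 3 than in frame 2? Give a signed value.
+0.7

Distance in frame 2: 3.9. Distance in frame 3: 4.6.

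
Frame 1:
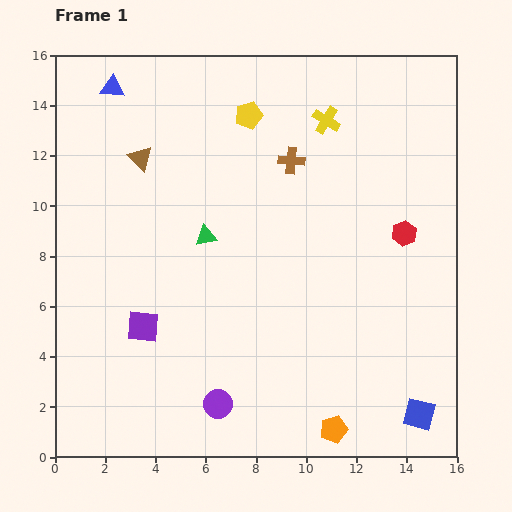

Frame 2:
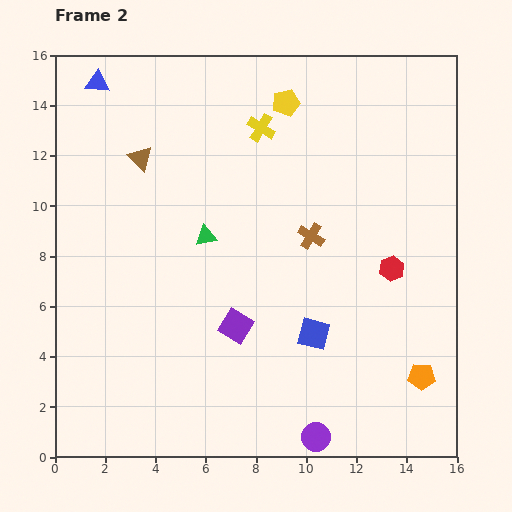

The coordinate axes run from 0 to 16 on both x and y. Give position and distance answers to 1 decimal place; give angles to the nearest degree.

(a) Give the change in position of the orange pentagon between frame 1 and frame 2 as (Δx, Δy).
(3.5, 2.1)

The orange pentagon was at (11.1, 1.1) in frame 1 and (14.6, 3.2) in frame 2.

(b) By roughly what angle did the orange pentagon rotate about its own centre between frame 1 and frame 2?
18° clockwise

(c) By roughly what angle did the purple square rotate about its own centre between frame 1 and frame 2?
26° clockwise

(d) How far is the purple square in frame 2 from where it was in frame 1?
3.7

The purple square moved from (3.5, 5.2) to (7.2, 5.2), a distance of √(3.7² + 0.0²) ≈ 3.7.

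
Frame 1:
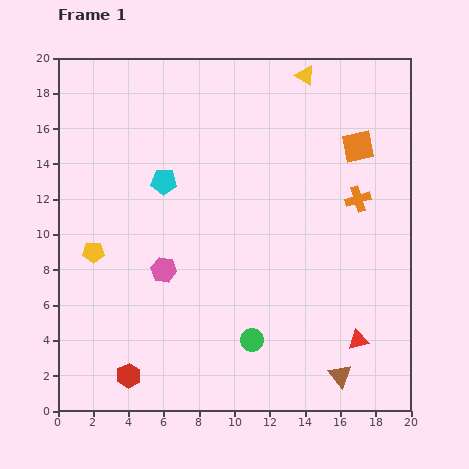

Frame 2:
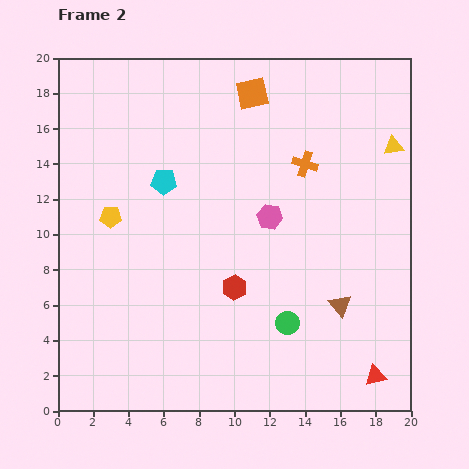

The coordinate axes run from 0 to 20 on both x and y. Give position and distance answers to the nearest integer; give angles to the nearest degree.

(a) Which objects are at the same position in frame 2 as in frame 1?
the cyan pentagon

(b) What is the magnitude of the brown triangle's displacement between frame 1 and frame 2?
4

The brown triangle moved from (16, 2) to (16, 6), a distance of √(0² + 4²) ≈ 4.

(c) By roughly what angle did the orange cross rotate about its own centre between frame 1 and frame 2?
34° clockwise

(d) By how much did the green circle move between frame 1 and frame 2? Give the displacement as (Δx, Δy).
(2, 1)

The green circle was at (11, 4) in frame 1 and (13, 5) in frame 2.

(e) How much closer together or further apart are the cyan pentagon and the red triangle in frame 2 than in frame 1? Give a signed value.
+2

Distance in frame 1: 14. Distance in frame 2: 16.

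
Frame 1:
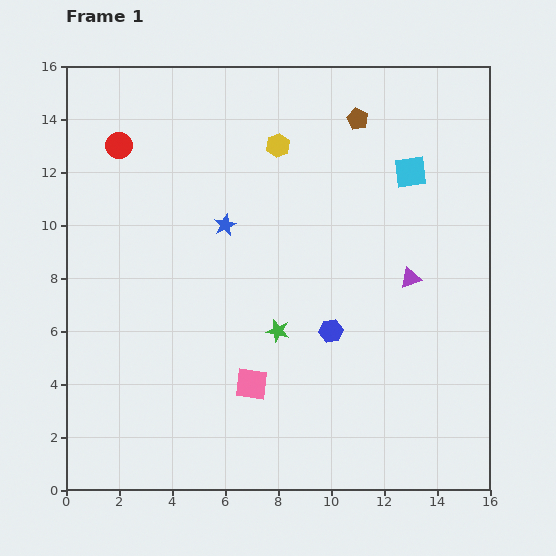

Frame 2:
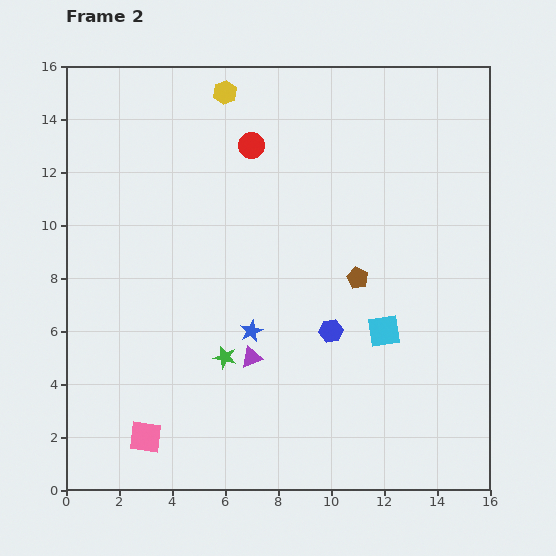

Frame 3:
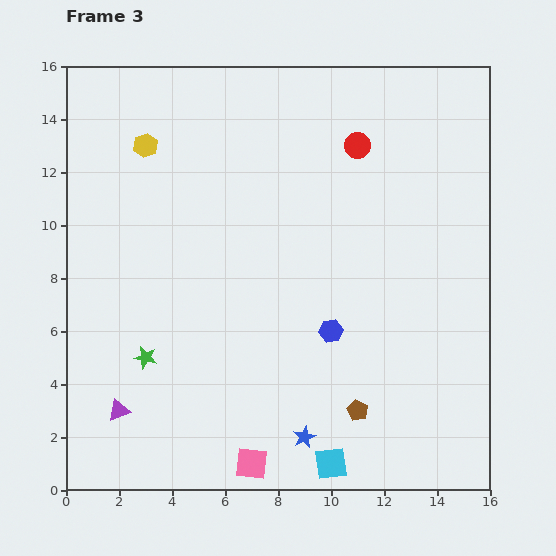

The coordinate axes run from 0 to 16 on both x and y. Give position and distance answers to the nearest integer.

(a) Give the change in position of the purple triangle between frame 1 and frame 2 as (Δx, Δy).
(-6, -3)

The purple triangle was at (13, 8) in frame 1 and (7, 5) in frame 2.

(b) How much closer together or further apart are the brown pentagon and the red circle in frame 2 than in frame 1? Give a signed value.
-3

Distance in frame 1: 9. Distance in frame 2: 6.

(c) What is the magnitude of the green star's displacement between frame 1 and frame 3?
5

The green star moved from (8, 6) to (3, 5), a distance of √(5² + 1²) ≈ 5.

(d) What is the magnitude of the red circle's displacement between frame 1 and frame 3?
9

The red circle moved from (2, 13) to (11, 13), a distance of √(9² + 0²) ≈ 9.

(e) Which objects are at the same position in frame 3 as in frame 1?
the blue hexagon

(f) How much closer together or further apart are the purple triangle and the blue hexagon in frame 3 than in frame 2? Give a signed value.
+6

Distance in frame 2: 3. Distance in frame 3: 9.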